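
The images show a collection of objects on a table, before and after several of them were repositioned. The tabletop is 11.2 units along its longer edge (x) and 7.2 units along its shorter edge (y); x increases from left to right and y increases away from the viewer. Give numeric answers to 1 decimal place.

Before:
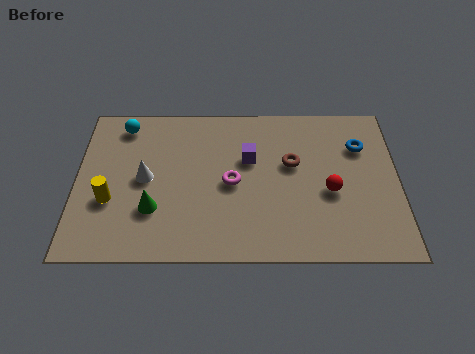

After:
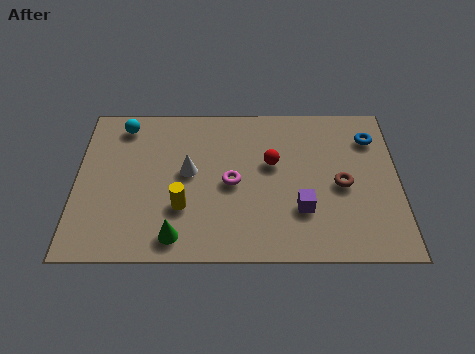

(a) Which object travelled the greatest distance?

the purple cube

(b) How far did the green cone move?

1.4

The green cone moved from about (2.7, 2.2) to (3.5, 1.0), a distance of √(0.8² + 1.2²) ≈ 1.4.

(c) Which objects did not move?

the magenta torus and the cyan sphere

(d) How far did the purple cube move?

2.9

The purple cube moved from about (6.0, 4.5) to (7.8, 2.2), a distance of √(1.8² + 2.3²) ≈ 2.9.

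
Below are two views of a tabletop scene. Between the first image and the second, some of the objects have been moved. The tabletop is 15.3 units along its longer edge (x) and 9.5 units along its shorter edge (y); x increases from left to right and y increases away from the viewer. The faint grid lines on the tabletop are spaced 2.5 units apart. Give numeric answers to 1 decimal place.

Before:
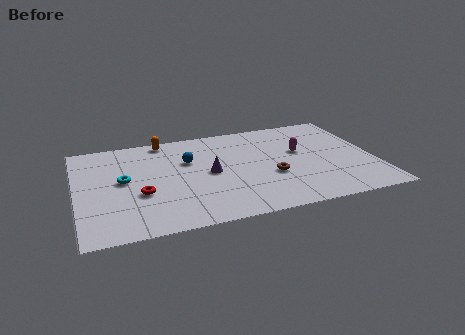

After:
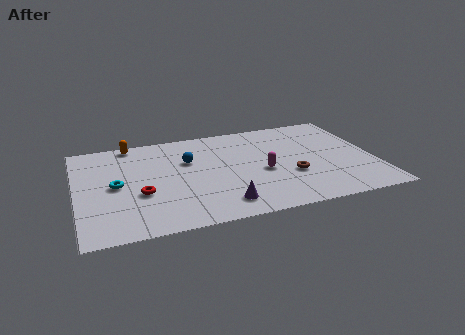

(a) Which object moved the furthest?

the purple cone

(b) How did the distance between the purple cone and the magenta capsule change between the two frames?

-1.5

They were about 4.9 units apart before and 3.4 after — 1.5 units closer together.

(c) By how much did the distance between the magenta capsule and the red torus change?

-2.3

Before: roughly 8.6 units apart; after: 6.3. That's 2.3 units closer together.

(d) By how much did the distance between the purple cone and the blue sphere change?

+3.0

Before: roughly 1.8 units apart; after: 4.8. That's 3.0 units further apart.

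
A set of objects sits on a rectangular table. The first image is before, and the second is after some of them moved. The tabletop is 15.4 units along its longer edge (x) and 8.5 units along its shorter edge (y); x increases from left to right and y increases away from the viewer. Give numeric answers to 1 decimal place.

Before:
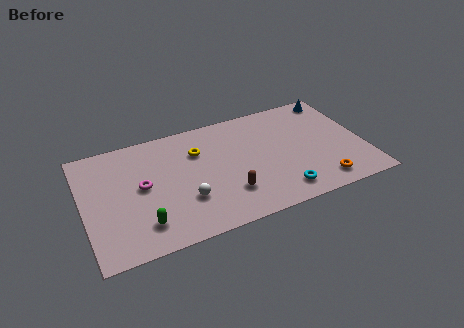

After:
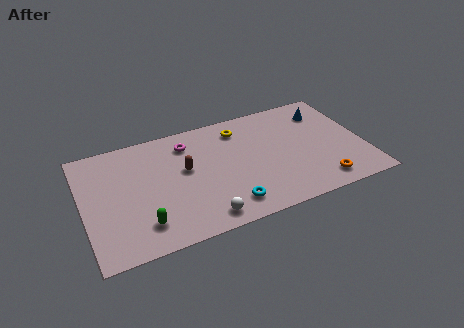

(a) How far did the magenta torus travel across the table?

3.5

From (3.2, 4.5) to (5.9, 6.8), the magenta torus covered √(2.7² + 2.3²) ≈ 3.5 units.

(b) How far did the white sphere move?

1.8

From (5.4, 2.7) to (6.2, 1.1), the white sphere covered √(0.8² + 1.6²) ≈ 1.8 units.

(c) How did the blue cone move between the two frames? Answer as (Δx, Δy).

(-0.7, -0.9)

From the two frames, the blue cone sits at roughly (14.3, 7.5) before and (13.6, 6.6) after.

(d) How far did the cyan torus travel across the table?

2.9

From (10.5, 1.4) to (7.6, 1.5), the cyan torus covered √(2.9² + 0.1²) ≈ 2.9 units.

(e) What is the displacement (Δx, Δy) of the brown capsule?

(-2.1, 2.6)

The brown capsule started near (7.7, 2.3) and ended near (5.6, 4.9).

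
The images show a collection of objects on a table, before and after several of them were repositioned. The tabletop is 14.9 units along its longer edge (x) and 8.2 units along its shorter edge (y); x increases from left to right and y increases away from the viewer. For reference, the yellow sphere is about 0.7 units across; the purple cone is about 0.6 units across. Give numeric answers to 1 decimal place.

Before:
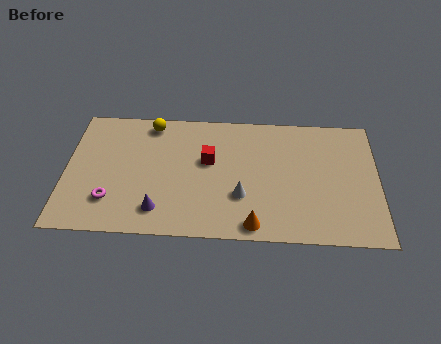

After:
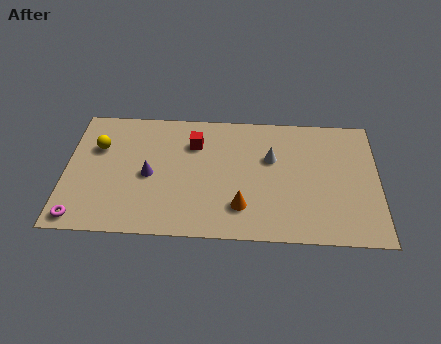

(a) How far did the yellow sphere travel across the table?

3.0

The yellow sphere was near (4.0, 7.2) before and (1.5, 5.5) after, so it travelled √(2.5² + 1.7²) ≈ 3.0 units.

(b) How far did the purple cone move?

2.3

From (4.5, 1.6) to (4.0, 3.8), the purple cone covered √(0.5² + 2.2²) ≈ 2.3 units.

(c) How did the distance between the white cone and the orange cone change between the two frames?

+1.6

The distance was about 1.9 in the first image and 3.5 in the second, so they moved 1.6 units further apart.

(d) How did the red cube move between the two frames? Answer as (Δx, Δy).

(-0.7, 1.1)

The red cube was at about (6.8, 4.9) and moved to about (6.1, 6.0).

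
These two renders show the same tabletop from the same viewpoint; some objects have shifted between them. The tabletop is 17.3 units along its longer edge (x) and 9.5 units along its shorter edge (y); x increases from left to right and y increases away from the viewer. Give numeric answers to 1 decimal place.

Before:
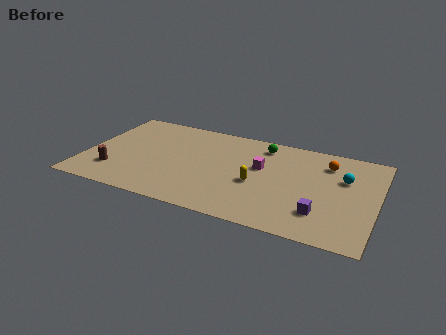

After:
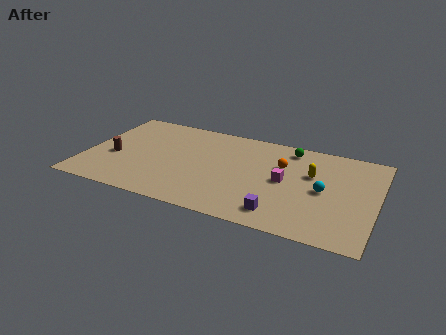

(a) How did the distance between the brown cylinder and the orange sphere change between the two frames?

-3.1

They were about 13.3 units apart before and 10.2 after — 3.1 units closer together.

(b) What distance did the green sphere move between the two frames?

1.6

The green sphere moved from about (10.3, 8.0) to (11.9, 8.2), a distance of √(1.6² + 0.2²) ≈ 1.6.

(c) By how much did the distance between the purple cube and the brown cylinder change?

-1.8

They were about 12.3 units apart before and 10.5 after — 1.8 units closer together.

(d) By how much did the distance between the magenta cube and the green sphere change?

+1.1

Before: roughly 2.3 units apart; after: 3.4. That's 1.1 units further apart.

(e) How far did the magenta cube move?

1.7

From (10.4, 5.7) to (11.9, 4.8), the magenta cube covered √(1.5² + 0.9²) ≈ 1.7 units.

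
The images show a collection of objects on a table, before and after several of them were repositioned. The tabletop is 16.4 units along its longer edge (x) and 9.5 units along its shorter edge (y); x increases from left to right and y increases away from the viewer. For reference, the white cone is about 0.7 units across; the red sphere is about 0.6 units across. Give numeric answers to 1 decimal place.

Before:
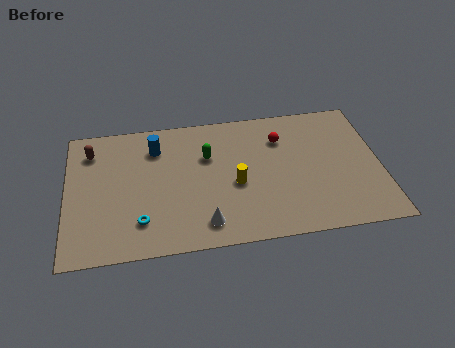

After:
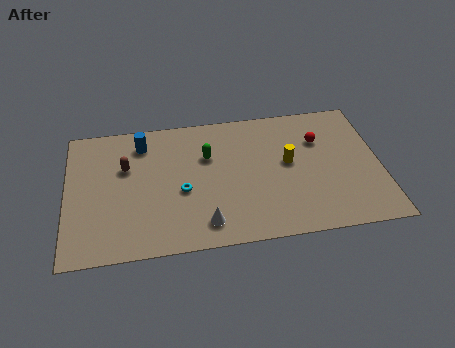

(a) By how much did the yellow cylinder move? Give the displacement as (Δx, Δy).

(2.8, 1.1)

The yellow cylinder started near (8.8, 4.1) and ended near (11.6, 5.2).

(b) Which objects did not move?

the green capsule and the white cone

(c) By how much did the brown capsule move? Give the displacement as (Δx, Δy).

(1.8, -1.4)

The brown capsule started near (1.3, 7.5) and ended near (3.1, 6.1).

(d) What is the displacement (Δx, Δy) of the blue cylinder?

(-0.7, 0.4)

The blue cylinder started near (4.7, 7.3) and ended near (4.0, 7.7).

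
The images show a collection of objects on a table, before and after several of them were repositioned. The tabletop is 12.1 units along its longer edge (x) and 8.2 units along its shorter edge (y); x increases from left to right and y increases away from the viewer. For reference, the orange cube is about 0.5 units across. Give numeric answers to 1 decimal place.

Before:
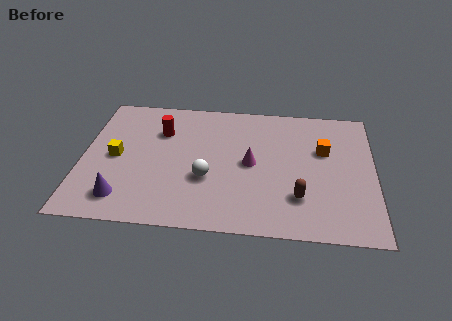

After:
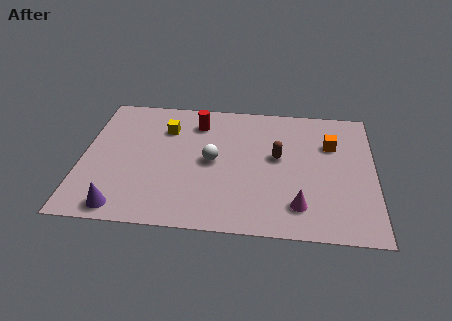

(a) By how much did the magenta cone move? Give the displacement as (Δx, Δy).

(2.0, -2.4)

The magenta cone was at about (7.0, 4.1) and moved to about (9.0, 1.7).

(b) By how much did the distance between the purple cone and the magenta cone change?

+1.4

They were about 5.8 units apart before and 7.2 after — 1.4 units further apart.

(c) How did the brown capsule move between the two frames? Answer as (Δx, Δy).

(-0.9, 2.4)

From the two frames, the brown capsule sits at roughly (9.0, 2.2) before and (8.1, 4.6) after.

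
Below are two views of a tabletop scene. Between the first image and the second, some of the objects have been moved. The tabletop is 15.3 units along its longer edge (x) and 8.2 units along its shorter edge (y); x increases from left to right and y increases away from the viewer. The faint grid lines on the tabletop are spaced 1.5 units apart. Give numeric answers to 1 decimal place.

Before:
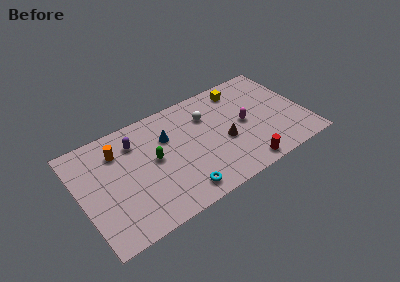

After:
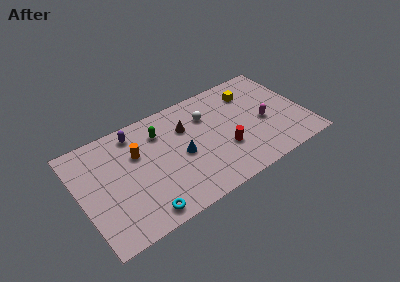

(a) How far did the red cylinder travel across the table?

2.1

From (10.6, 0.9) to (9.6, 2.8), the red cylinder covered √(1.0² + 1.9²) ≈ 2.1 units.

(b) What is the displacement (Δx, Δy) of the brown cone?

(-2.3, 2.3)

From the two frames, the brown cone sits at roughly (9.7, 3.4) before and (7.4, 5.7) after.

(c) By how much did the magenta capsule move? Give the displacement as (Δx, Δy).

(1.3, -0.5)

The magenta capsule was at about (11.2, 4.1) and moved to about (12.5, 3.6).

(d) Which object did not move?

the white sphere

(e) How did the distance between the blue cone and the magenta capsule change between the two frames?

+0.4

The distance was about 5.3 in the first image and 5.7 in the second, so they moved 0.4 units further apart.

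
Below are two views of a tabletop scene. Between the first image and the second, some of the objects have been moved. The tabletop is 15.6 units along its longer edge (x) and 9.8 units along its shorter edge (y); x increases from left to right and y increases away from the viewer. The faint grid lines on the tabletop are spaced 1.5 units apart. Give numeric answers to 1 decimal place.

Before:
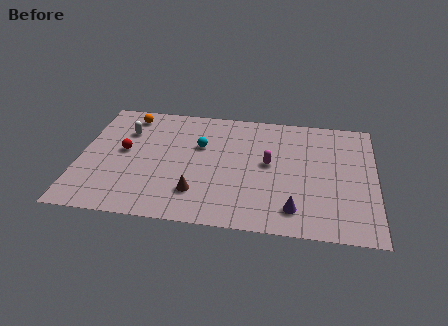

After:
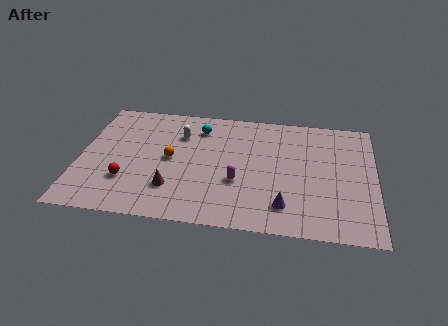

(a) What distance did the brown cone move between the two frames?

1.3

The brown cone moved from about (6.3, 2.4) to (5.0, 2.6), a distance of √(1.3² + 0.2²) ≈ 1.3.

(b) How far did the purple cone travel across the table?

0.5

From (11.4, 1.8) to (10.9, 2.0), the purple cone covered √(0.5² + 0.2²) ≈ 0.5 units.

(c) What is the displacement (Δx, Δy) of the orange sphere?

(2.4, -3.4)

The orange sphere was at about (2.4, 8.4) and moved to about (4.8, 5.0).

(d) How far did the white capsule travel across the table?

2.9

From (2.3, 7.0) to (5.2, 7.1), the white capsule covered √(2.9² + 0.1²) ≈ 2.9 units.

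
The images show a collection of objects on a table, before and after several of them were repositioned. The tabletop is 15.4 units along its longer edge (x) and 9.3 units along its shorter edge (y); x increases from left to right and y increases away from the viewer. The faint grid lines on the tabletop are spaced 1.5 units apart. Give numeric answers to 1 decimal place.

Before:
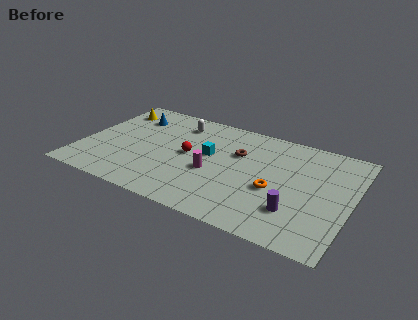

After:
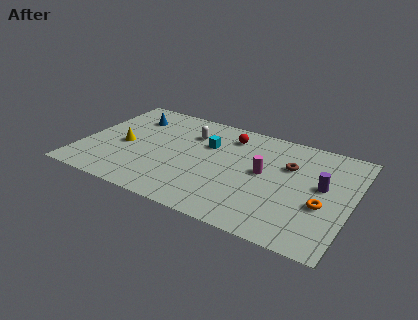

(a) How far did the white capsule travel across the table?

1.1

From (5.1, 7.5) to (5.9, 6.8), the white capsule covered √(0.8² + 0.7²) ≈ 1.1 units.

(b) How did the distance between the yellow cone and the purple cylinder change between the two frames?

-1.0

Before: roughly 12.3 units apart; after: 11.3. That's 1.0 units closer together.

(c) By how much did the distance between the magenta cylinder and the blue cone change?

+2.1

The distance was about 6.2 in the first image and 8.3 in the second, so they moved 2.1 units further apart.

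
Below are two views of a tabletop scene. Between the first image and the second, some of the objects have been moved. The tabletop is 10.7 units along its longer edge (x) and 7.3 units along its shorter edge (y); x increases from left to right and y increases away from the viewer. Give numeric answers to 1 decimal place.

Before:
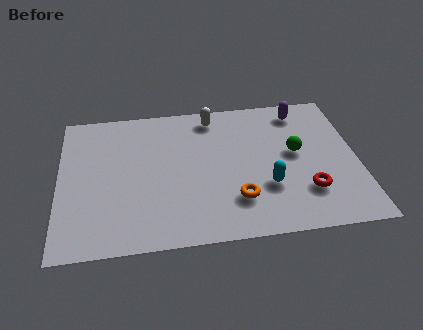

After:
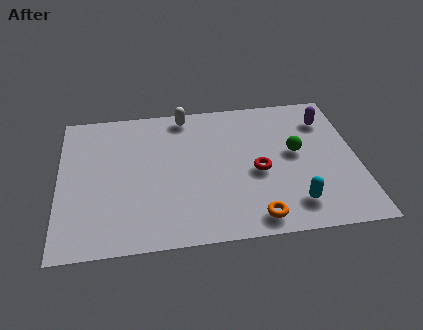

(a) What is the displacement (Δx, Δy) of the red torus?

(-1.7, 1.2)

The red torus started near (8.8, 2.0) and ended near (7.1, 3.2).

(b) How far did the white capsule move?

1.0

The white capsule was near (5.6, 6.3) before and (4.6, 6.5) after, so it travelled √(1.0² + 0.2²) ≈ 1.0 units.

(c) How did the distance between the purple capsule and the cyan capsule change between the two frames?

+0.4

The distance was about 4.0 in the first image and 4.4 in the second, so they moved 0.4 units further apart.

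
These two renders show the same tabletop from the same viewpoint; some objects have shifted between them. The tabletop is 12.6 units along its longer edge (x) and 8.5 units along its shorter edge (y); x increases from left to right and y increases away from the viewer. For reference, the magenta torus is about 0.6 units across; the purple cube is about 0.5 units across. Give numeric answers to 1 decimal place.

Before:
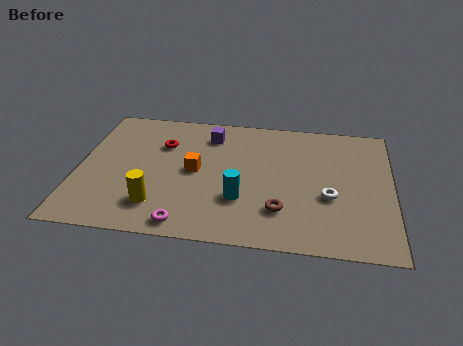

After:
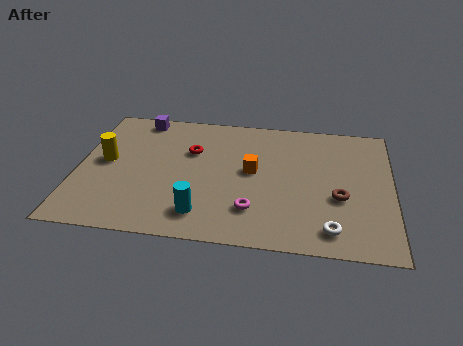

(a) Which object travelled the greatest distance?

the yellow cylinder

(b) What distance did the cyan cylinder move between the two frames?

1.9

The cyan cylinder moved from about (6.6, 2.7) to (5.1, 1.6), a distance of √(1.5² + 1.1²) ≈ 1.9.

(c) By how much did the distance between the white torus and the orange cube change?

-0.9

The distance was about 5.5 in the first image and 4.6 in the second, so they moved 0.9 units closer together.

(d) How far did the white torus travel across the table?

2.0

From (10.1, 3.3) to (10.2, 1.3), the white torus covered √(0.1² + 2.0²) ≈ 2.0 units.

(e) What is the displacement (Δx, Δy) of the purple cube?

(-2.9, 0.8)

The purple cube was at about (5.2, 6.8) and moved to about (2.3, 7.6).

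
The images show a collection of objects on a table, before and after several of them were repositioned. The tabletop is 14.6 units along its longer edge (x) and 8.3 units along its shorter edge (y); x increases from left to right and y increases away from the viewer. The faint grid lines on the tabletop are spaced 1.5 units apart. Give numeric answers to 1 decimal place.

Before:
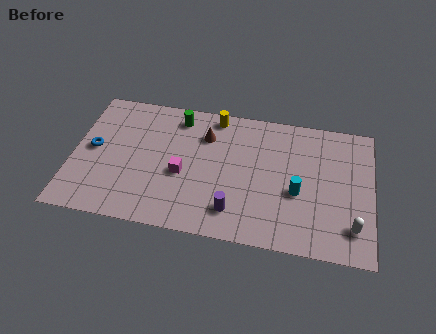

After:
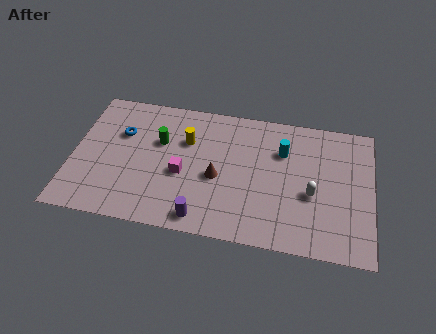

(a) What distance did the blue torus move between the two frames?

1.8

The blue torus was near (1.0, 4.3) before and (2.3, 5.5) after, so it travelled √(1.3² + 1.2²) ≈ 1.8 units.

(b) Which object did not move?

the magenta cube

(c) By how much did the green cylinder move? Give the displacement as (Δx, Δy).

(-0.8, -1.7)

The green cylinder started near (5.0, 7.0) and ended near (4.2, 5.3).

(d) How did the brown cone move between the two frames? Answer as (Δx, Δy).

(0.7, -2.5)

The brown cone started near (6.4, 6.1) and ended near (7.1, 3.6).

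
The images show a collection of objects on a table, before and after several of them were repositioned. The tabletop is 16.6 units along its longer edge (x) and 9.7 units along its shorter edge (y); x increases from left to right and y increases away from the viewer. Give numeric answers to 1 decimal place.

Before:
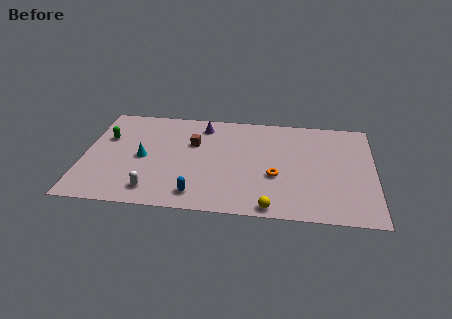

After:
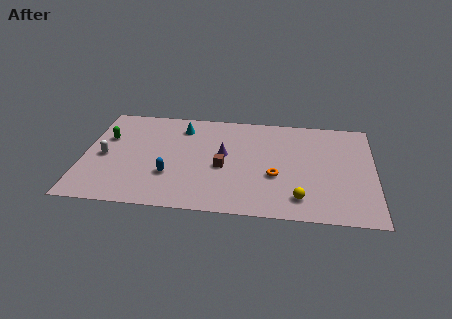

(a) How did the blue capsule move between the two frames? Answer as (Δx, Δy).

(-1.6, 1.6)

The blue capsule started near (6.6, 1.5) and ended near (5.0, 3.1).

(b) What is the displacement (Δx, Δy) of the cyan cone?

(2.1, 3.2)

The cyan cone started near (3.4, 4.6) and ended near (5.5, 7.8).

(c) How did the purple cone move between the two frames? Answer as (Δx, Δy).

(1.3, -2.7)

The purple cone started near (6.7, 8.1) and ended near (8.0, 5.4).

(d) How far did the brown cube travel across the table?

2.8

The brown cube moved from about (6.2, 6.3) to (8.0, 4.2), a distance of √(1.8² + 2.1²) ≈ 2.8.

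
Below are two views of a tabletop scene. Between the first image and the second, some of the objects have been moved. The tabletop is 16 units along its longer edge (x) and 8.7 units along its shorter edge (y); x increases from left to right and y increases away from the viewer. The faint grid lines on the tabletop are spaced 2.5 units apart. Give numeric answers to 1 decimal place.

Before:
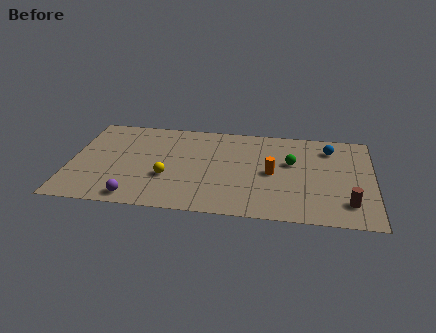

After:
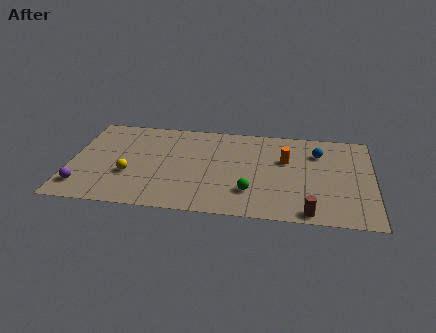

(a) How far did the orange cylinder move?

1.5

The orange cylinder was near (10.7, 4.2) before and (11.4, 5.5) after, so it travelled √(0.7² + 1.3²) ≈ 1.5 units.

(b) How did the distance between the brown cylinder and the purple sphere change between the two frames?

+0.8

They were about 11.1 units apart before and 11.9 after — 0.8 units further apart.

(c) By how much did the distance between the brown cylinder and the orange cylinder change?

+0.3

The distance was about 4.6 in the first image and 4.9 in the second, so they moved 0.3 units further apart.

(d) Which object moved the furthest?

the green sphere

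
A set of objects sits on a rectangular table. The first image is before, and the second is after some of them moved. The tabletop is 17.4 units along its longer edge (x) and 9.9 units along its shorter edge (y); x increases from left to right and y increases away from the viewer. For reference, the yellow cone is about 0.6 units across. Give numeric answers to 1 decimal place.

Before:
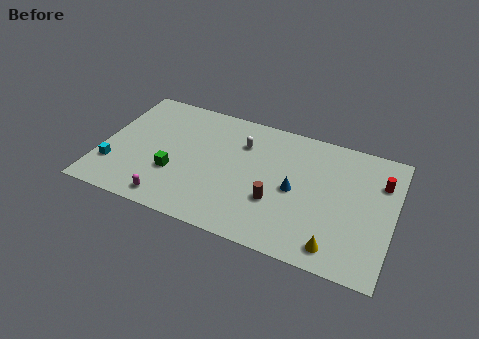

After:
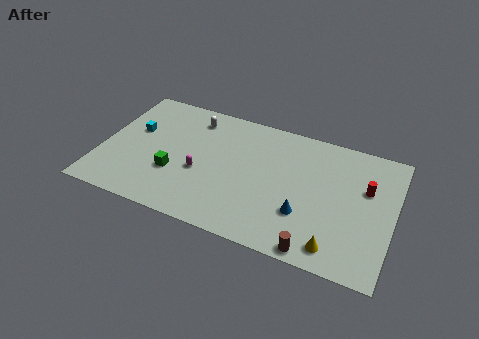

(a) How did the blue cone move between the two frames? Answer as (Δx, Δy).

(0.7, -1.6)

From the two frames, the blue cone sits at roughly (11.6, 4.7) before and (12.3, 3.1) after.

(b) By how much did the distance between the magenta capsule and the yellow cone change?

-1.1

They were about 9.8 units apart before and 8.7 after — 1.1 units closer together.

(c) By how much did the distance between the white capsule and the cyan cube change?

-4.6

The distance was about 8.6 in the first image and 4.0 in the second, so they moved 4.6 units closer together.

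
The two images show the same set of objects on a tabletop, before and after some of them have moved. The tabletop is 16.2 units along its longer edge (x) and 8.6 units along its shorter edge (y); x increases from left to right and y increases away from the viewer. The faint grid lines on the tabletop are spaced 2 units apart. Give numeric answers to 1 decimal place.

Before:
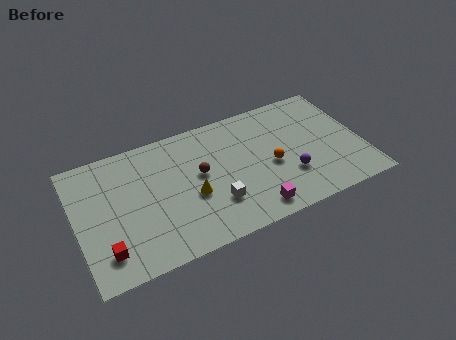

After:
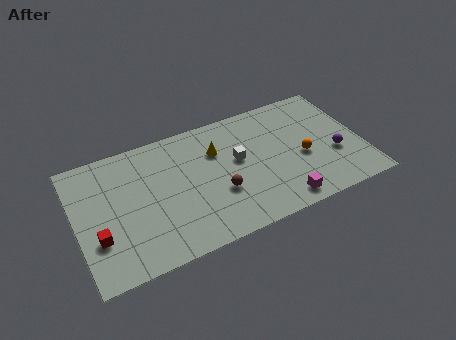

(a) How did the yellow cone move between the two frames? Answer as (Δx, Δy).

(1.7, 2.5)

The yellow cone started near (6.4, 3.5) and ended near (8.1, 6.0).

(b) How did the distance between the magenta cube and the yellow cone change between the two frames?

+1.9

They were about 3.9 units apart before and 5.8 after — 1.9 units further apart.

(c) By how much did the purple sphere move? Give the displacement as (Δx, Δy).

(2.7, 0.5)

The purple sphere started near (11.9, 2.7) and ended near (14.6, 3.2).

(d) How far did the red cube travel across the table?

1.0

From (1.4, 1.8) to (1.1, 2.8), the red cube covered √(0.3² + 1.0²) ≈ 1.0 units.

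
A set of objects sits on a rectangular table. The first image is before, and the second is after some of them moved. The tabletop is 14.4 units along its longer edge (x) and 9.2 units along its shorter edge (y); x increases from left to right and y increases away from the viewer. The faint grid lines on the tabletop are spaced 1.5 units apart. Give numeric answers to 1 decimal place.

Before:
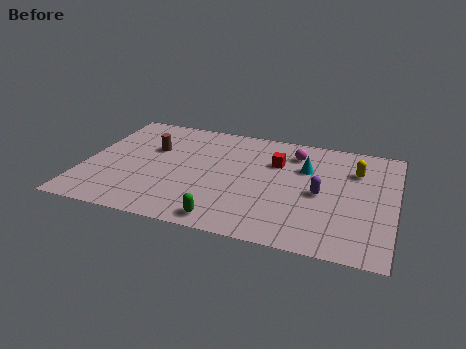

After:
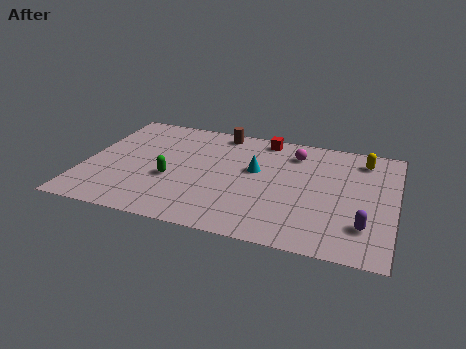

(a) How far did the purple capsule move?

2.9

From (11.0, 4.3) to (13.1, 2.3), the purple capsule covered √(2.1² + 2.0²) ≈ 2.9 units.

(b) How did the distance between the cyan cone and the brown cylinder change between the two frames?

-3.8

The distance was about 7.2 in the first image and 3.4 in the second, so they moved 3.8 units closer together.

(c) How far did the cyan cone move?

2.4

The cyan cone was near (10.2, 6.2) before and (7.9, 5.4) after, so it travelled √(2.3² + 0.8²) ≈ 2.4 units.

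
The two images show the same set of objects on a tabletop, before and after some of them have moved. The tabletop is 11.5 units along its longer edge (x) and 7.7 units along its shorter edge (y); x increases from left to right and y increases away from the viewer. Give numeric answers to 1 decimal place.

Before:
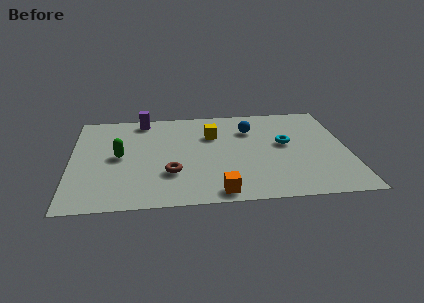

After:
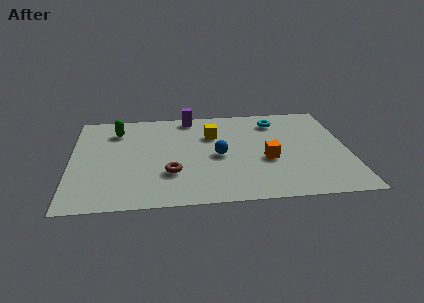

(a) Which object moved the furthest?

the orange cube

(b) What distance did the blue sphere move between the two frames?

2.4

From (7.5, 5.6) to (6.1, 3.6), the blue sphere covered √(1.4² + 2.0²) ≈ 2.4 units.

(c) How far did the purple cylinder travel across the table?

2.0

The purple cylinder was near (3.0, 6.8) before and (5.0, 6.9) after, so it travelled √(2.0² + 0.1²) ≈ 2.0 units.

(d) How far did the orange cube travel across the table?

3.1

The orange cube was near (6.0, 0.8) before and (8.1, 3.1) after, so it travelled √(2.1² + 2.3²) ≈ 3.1 units.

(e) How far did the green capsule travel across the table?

2.1

The green capsule was near (2.0, 3.9) before and (1.9, 6.0) after, so it travelled √(0.1² + 2.1²) ≈ 2.1 units.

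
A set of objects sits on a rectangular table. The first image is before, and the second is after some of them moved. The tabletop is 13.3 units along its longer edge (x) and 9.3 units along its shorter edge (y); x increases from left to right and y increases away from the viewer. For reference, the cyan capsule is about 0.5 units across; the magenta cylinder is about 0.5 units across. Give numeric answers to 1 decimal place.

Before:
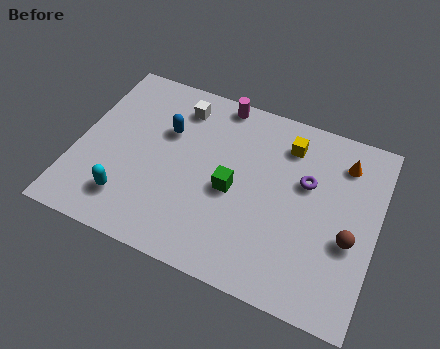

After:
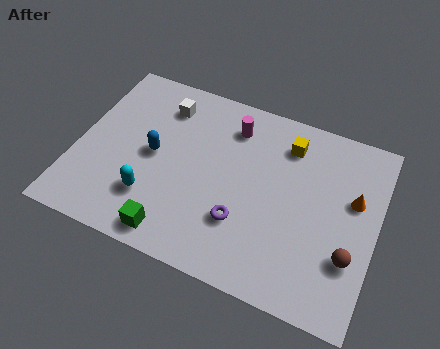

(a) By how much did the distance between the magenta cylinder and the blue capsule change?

+1.0

The distance was about 3.2 in the first image and 4.2 in the second, so they moved 1.0 units further apart.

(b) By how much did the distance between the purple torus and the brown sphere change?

+1.7

The distance was about 3.0 in the first image and 4.7 in the second, so they moved 1.7 units further apart.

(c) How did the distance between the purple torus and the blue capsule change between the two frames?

-1.7

The distance was about 6.3 in the first image and 4.6 in the second, so they moved 1.7 units closer together.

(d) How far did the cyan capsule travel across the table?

1.1

The cyan capsule moved from about (2.6, 2.0) to (3.6, 2.5), a distance of √(1.0² + 0.5²) ≈ 1.1.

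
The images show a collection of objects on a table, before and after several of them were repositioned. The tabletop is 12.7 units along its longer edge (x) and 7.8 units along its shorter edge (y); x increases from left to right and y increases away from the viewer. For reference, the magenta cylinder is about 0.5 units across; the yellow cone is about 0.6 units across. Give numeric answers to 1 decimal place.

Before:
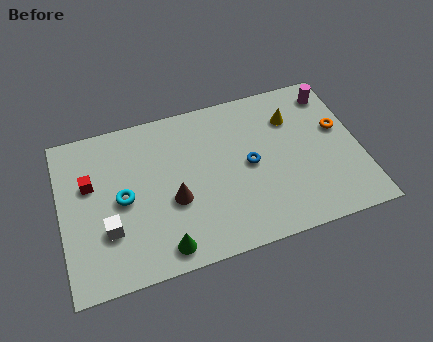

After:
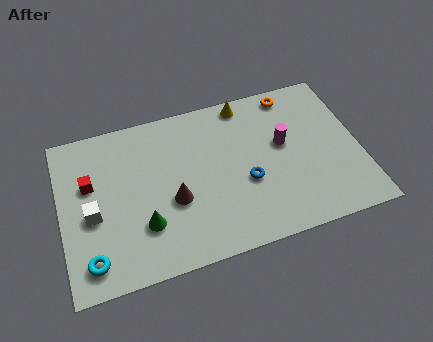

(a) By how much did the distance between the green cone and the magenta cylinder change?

-3.0

They were about 9.5 units apart before and 6.5 after — 3.0 units closer together.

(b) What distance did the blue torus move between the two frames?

0.8

The blue torus moved from about (8.0, 3.9) to (7.8, 3.1), a distance of √(0.2² + 0.8²) ≈ 0.8.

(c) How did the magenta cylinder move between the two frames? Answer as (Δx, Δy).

(-2.3, -2.0)

From the two frames, the magenta cylinder sits at roughly (11.8, 6.5) before and (9.5, 4.5) after.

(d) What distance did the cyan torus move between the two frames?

2.9

From (2.6, 3.8) to (1.1, 1.3), the cyan torus covered √(1.5² + 2.5²) ≈ 2.9 units.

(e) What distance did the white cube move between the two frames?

1.1

The white cube moved from about (1.9, 2.5) to (1.3, 3.4), a distance of √(0.6² + 0.9²) ≈ 1.1.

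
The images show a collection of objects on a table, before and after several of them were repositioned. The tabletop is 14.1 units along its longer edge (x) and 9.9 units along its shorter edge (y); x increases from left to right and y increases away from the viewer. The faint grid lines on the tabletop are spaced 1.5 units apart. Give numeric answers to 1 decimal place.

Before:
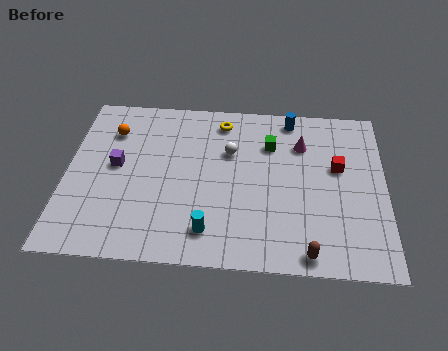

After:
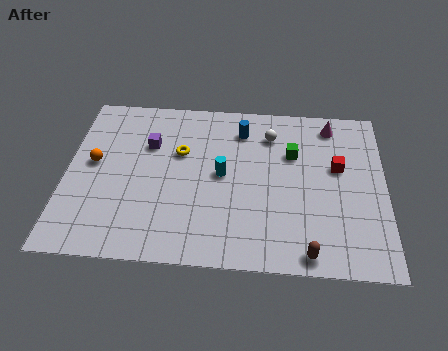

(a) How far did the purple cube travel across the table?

2.0

The purple cube was near (2.2, 5.3) before and (3.6, 6.7) after, so it travelled √(1.4² + 1.4²) ≈ 2.0 units.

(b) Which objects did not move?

the red cube and the brown capsule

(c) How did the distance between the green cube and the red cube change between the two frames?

-1.1

They were about 3.2 units apart before and 2.1 after — 1.1 units closer together.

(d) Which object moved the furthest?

the cyan cylinder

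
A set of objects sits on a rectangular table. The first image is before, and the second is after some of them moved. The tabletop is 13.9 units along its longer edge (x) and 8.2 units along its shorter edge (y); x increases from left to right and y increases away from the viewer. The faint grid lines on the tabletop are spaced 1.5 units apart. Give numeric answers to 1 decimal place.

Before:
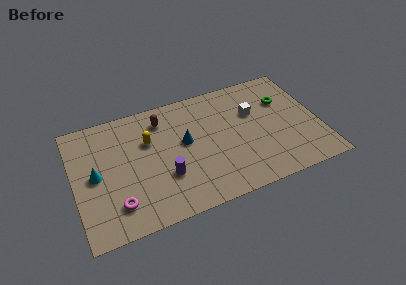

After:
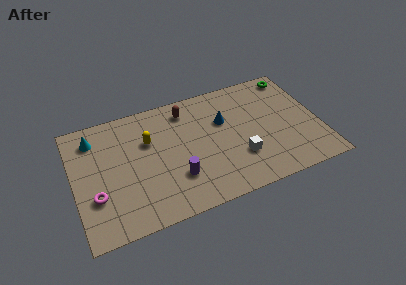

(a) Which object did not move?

the yellow capsule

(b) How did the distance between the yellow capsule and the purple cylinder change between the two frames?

+0.5

They were about 2.8 units apart before and 3.3 after — 0.5 units further apart.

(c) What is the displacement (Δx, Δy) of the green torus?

(0.8, 1.6)

The green torus started near (12.1, 5.6) and ended near (12.9, 7.2).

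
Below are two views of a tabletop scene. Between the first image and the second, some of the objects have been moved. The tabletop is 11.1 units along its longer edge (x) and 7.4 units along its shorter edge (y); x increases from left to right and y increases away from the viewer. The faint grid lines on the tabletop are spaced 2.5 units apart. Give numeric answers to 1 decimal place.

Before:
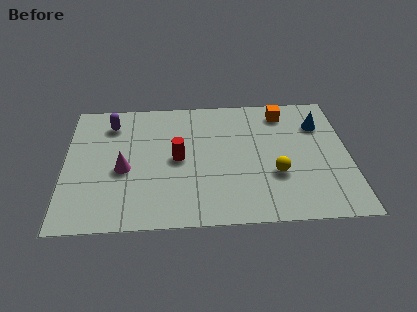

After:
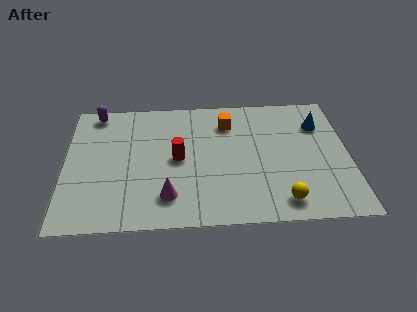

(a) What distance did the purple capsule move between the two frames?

0.9

From (1.8, 5.9) to (1.2, 6.6), the purple capsule covered √(0.6² + 0.7²) ≈ 0.9 units.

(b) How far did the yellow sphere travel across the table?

1.5

From (8.2, 2.6) to (8.4, 1.1), the yellow sphere covered √(0.2² + 1.5²) ≈ 1.5 units.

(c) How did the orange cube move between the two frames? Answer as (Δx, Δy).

(-2.2, -0.5)

The orange cube was at about (8.6, 6.2) and moved to about (6.4, 5.7).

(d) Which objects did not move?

the blue cone and the red cylinder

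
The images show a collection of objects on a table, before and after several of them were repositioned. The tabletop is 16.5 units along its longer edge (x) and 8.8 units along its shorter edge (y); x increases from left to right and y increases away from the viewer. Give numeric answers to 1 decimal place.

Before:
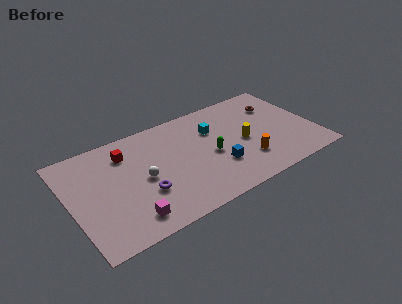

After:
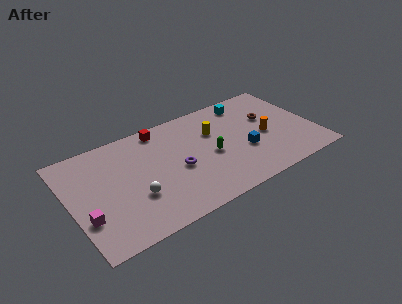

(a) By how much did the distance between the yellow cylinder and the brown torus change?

+0.3

The distance was about 3.5 in the first image and 3.8 in the second, so they moved 0.3 units further apart.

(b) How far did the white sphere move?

1.4

The white sphere was near (4.8, 4.2) before and (4.1, 3.0) after, so it travelled √(0.7² + 1.2²) ≈ 1.4 units.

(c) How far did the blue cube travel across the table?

2.0

The blue cube moved from about (9.7, 2.8) to (11.6, 3.3), a distance of √(1.9² + 0.5²) ≈ 2.0.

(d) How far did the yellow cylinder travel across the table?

2.5

The yellow cylinder was near (11.7, 4.1) before and (9.9, 5.9) after, so it travelled √(1.8² + 1.8²) ≈ 2.5 units.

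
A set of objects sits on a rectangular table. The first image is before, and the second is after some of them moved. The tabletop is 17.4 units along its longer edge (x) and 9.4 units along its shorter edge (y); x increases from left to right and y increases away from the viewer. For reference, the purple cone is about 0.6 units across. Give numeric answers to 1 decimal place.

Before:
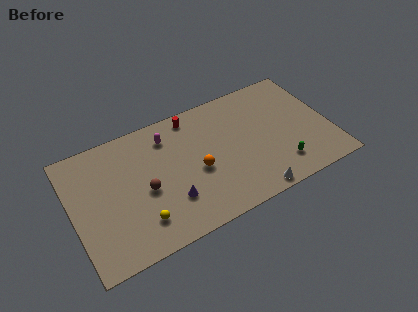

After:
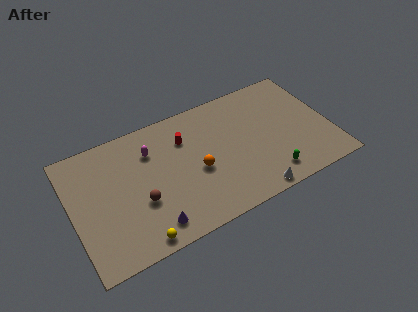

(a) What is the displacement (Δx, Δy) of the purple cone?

(-1.4, -1.2)

The purple cone was at about (6.3, 2.7) and moved to about (4.9, 1.5).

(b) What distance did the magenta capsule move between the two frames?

1.3

From (6.7, 7.5) to (5.5, 6.9), the magenta capsule covered √(1.2² + 0.6²) ≈ 1.3 units.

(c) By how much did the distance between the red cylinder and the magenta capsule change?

+0.3

Before: roughly 2.0 units apart; after: 2.3. That's 0.3 units further apart.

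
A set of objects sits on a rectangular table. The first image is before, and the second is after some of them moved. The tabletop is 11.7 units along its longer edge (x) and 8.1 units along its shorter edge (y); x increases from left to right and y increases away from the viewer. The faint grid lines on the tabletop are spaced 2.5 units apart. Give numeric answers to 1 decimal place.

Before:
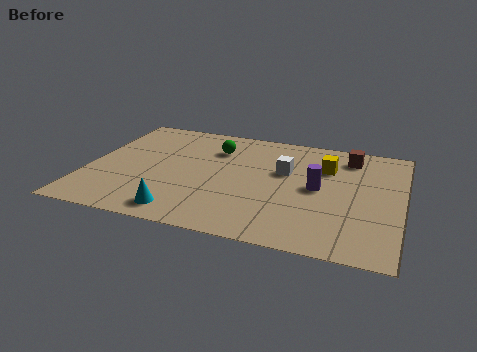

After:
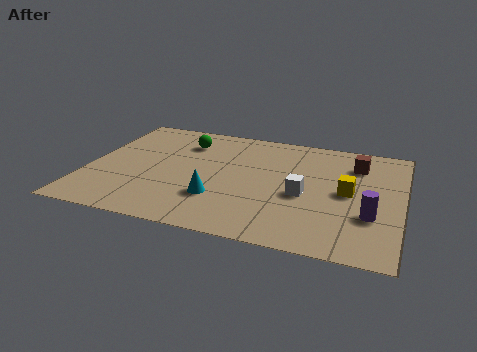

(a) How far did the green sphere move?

1.2

From (4.6, 6.0) to (3.4, 6.2), the green sphere covered √(1.2² + 0.2²) ≈ 1.2 units.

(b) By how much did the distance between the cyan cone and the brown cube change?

-1.9

The distance was about 8.1 in the first image and 6.2 in the second, so they moved 1.9 units closer together.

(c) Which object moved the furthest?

the purple cylinder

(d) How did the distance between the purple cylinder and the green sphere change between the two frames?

+3.6

Before: roughly 4.4 units apart; after: 8.0. That's 3.6 units further apart.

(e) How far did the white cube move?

1.7

The white cube moved from about (7.3, 5.0) to (8.1, 3.5), a distance of √(0.8² + 1.5²) ≈ 1.7.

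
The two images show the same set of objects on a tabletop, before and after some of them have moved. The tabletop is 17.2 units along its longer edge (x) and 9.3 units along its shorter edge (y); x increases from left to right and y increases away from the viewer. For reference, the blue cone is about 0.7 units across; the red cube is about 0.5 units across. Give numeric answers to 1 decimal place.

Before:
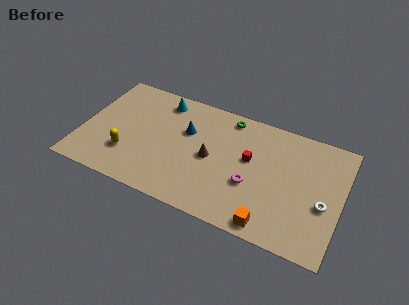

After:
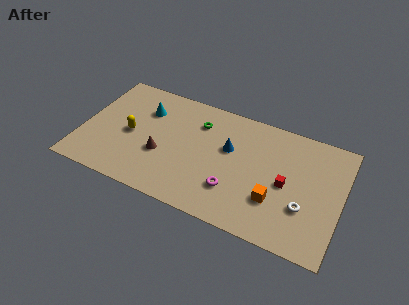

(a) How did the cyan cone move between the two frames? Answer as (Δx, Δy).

(-1.0, -1.2)

The cyan cone was at about (4.9, 7.9) and moved to about (3.9, 6.7).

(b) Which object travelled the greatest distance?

the brown cone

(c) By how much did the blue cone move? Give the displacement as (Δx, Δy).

(2.9, -0.3)

The blue cone was at about (6.8, 6.0) and moved to about (9.7, 5.7).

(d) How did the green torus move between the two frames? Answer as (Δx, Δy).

(-1.9, -1.2)

The green torus started near (9.4, 8.2) and ended near (7.5, 7.0).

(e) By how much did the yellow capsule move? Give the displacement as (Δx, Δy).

(0.0, 1.7)

The yellow capsule was at about (3.2, 2.7) and moved to about (3.2, 4.4).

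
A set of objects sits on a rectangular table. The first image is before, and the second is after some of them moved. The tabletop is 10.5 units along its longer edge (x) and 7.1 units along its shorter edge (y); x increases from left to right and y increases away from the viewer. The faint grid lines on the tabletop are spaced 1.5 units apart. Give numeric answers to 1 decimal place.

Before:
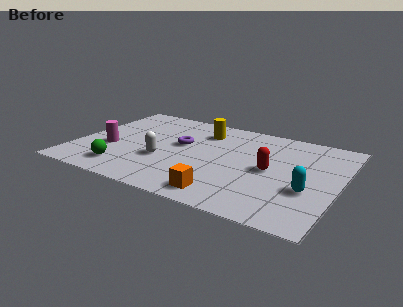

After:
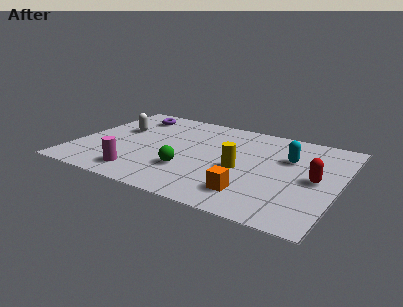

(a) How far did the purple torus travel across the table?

2.9

The purple torus was near (4.1, 4.1) before and (1.8, 5.8) after, so it travelled √(2.3² + 1.7²) ≈ 2.9 units.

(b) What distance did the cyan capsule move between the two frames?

2.3

The cyan capsule moved from about (9.4, 2.6) to (8.4, 4.7), a distance of √(1.0² + 2.1²) ≈ 2.3.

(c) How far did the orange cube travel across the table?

1.1

The orange cube moved from about (6.3, 1.0) to (7.3, 1.5), a distance of √(1.0² + 0.5²) ≈ 1.1.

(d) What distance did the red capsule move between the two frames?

1.8

The red capsule moved from about (7.8, 3.5) to (9.6, 3.5), a distance of √(1.8² + 0.0²) ≈ 1.8.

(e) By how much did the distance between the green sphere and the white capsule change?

+2.0

They were about 1.9 units apart before and 3.9 after — 2.0 units further apart.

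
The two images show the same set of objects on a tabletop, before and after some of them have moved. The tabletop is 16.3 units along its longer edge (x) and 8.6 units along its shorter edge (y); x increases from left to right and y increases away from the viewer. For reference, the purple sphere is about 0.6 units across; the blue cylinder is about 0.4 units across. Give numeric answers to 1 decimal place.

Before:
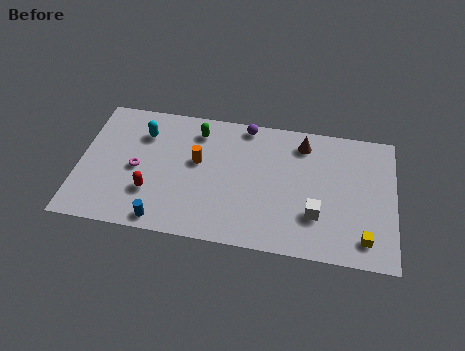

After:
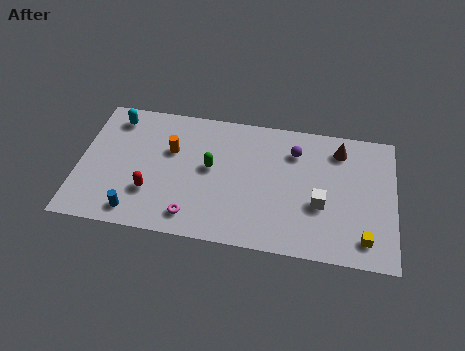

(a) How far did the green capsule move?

2.4

The green capsule moved from about (6.0, 7.0) to (6.8, 4.7), a distance of √(0.8² + 2.3²) ≈ 2.4.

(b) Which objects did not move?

the yellow cube and the red capsule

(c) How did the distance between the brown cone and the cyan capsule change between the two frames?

+3.4

The distance was about 8.3 in the first image and 11.7 in the second, so they moved 3.4 units further apart.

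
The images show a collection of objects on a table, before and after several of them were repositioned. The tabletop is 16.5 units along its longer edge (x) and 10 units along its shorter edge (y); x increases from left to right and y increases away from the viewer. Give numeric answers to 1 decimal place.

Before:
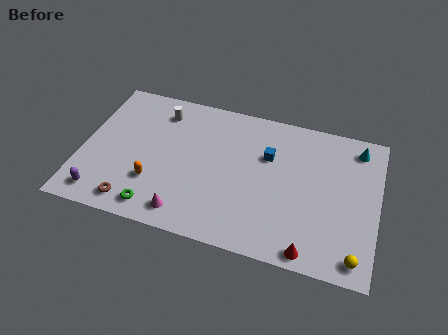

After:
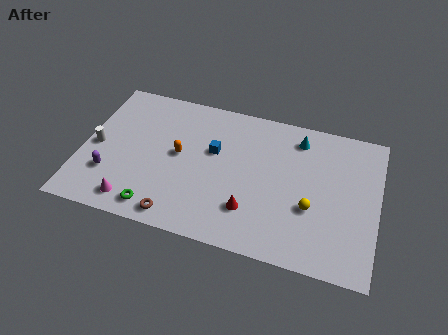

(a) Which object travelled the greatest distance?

the white cylinder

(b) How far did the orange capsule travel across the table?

2.6

The orange capsule was near (4.2, 3.0) before and (5.4, 5.3) after, so it travelled √(1.2² + 2.3²) ≈ 2.6 units.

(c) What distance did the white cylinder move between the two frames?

4.7

The white cylinder was near (4.1, 8.1) before and (0.8, 4.7) after, so it travelled √(3.3² + 3.4²) ≈ 4.7 units.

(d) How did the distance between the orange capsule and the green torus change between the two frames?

+2.4

The distance was about 1.7 in the first image and 4.1 in the second, so they moved 2.4 units further apart.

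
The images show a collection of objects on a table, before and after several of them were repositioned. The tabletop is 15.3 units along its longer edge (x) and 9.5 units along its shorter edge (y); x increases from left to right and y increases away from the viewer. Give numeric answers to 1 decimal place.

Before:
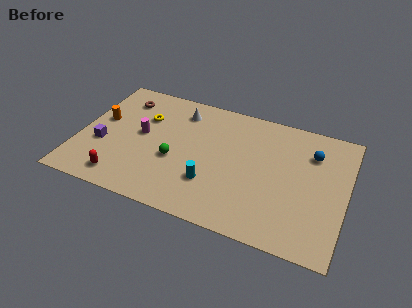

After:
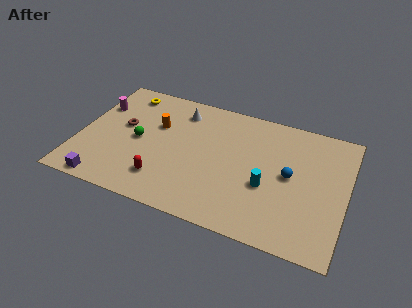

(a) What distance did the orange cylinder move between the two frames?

3.3

The orange cylinder was near (1.1, 5.5) before and (4.3, 6.1) after, so it travelled √(3.2² + 0.6²) ≈ 3.3 units.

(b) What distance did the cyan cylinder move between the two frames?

3.2

The cyan cylinder moved from about (7.8, 2.8) to (10.9, 3.7), a distance of √(3.1² + 0.9²) ≈ 3.2.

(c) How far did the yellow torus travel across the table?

2.1

The yellow torus moved from about (3.5, 6.5) to (2.2, 8.1), a distance of √(1.3² + 1.6²) ≈ 2.1.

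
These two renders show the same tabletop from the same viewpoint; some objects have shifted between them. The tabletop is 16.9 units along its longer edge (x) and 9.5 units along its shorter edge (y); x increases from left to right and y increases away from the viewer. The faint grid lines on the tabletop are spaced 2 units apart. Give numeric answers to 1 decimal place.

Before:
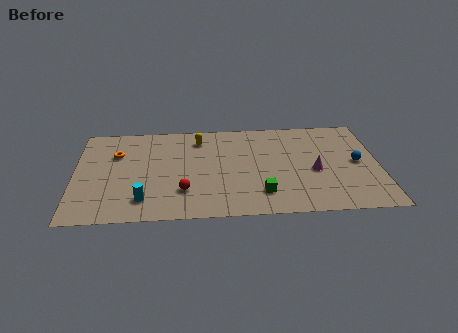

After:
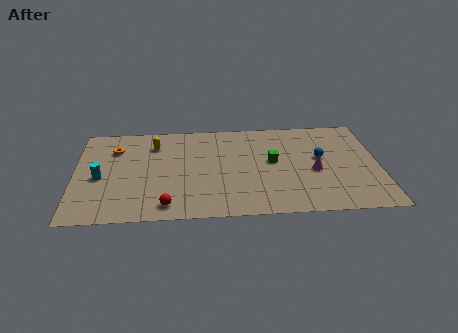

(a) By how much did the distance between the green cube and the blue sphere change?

-3.3

The distance was about 6.0 in the first image and 2.7 in the second, so they moved 3.3 units closer together.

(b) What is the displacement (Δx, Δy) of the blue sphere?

(-2.0, 0.6)

The blue sphere was at about (15.7, 4.8) and moved to about (13.7, 5.4).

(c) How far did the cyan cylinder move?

3.3

The cyan cylinder was near (3.8, 1.9) before and (1.4, 4.2) after, so it travelled √(2.4² + 2.3²) ≈ 3.3 units.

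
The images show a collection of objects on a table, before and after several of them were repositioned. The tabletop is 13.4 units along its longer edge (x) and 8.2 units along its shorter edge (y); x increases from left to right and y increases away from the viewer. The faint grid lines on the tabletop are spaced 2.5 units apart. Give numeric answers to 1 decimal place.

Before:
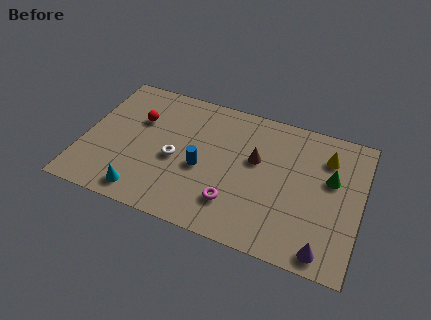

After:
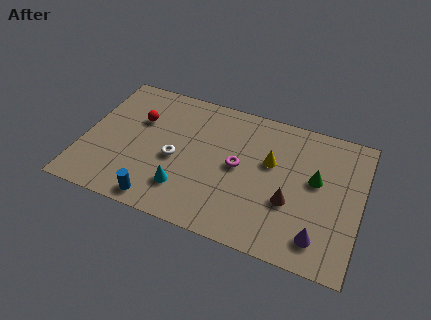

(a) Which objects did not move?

the white torus and the red sphere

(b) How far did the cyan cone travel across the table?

2.1

The cyan cone was near (3.2, 1.1) before and (5.1, 2.0) after, so it travelled √(1.9² + 0.9²) ≈ 2.1 units.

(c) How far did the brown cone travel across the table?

2.6

The brown cone was near (8.3, 4.9) before and (10.1, 3.0) after, so it travelled √(1.8² + 1.9²) ≈ 2.6 units.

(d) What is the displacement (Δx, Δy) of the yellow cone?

(-2.6, -1.2)

The yellow cone was at about (11.6, 6.2) and moved to about (9.0, 5.0).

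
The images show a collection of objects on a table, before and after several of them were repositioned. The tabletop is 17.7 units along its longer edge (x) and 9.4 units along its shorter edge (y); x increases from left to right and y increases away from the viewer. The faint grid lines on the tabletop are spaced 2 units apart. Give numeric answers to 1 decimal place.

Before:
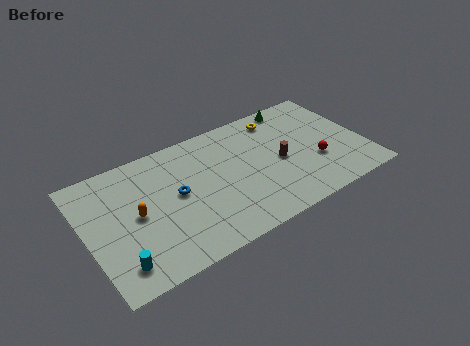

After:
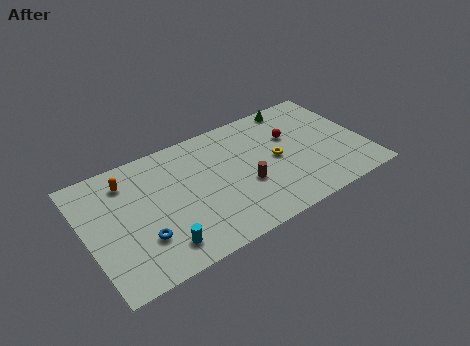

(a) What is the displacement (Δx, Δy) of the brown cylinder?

(-2.4, -0.8)

From the two frames, the brown cylinder sits at roughly (12.3, 4.4) before and (9.9, 3.6) after.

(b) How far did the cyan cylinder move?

2.6

The cyan cylinder moved from about (1.6, 1.7) to (4.2, 1.7), a distance of √(2.6² + 0.0²) ≈ 2.6.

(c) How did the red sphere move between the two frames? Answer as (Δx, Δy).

(-1.2, 2.8)

The red sphere started near (14.5, 3.3) and ended near (13.3, 6.1).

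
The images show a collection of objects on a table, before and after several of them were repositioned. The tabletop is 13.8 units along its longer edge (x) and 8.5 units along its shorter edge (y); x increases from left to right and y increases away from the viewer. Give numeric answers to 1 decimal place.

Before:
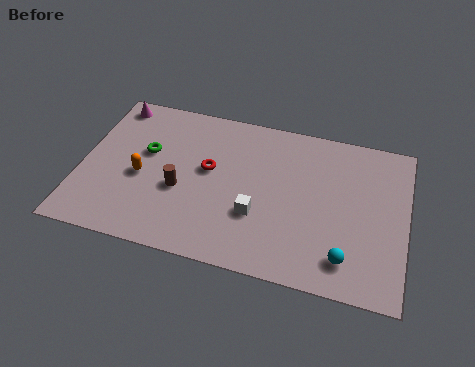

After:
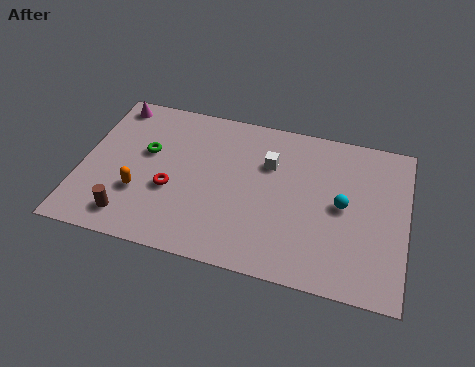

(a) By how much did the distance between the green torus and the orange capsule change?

+0.9

The distance was about 1.4 in the first image and 2.3 in the second, so they moved 0.9 units further apart.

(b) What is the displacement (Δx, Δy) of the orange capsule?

(0.0, -0.9)

The orange capsule started near (2.6, 3.7) and ended near (2.6, 2.8).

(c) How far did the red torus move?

2.1

From (5.4, 4.8) to (3.9, 3.3), the red torus covered √(1.5² + 1.5²) ≈ 2.1 units.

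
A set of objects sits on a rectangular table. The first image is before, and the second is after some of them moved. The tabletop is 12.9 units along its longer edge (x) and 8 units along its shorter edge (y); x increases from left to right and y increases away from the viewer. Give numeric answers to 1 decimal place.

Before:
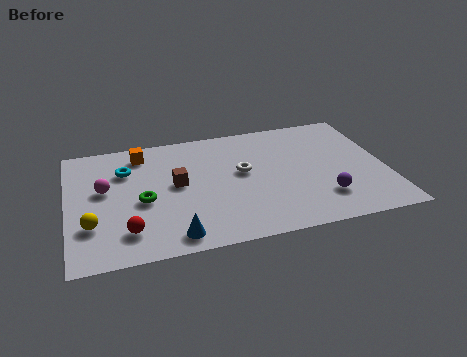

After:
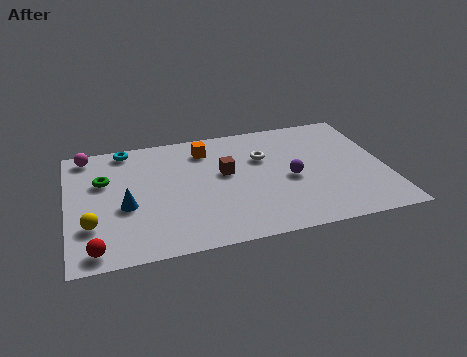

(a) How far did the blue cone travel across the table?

2.9

From (4.1, 1.0) to (2.3, 3.3), the blue cone covered √(1.8² + 2.3²) ≈ 2.9 units.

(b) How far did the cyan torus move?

1.5

The cyan torus moved from about (2.4, 5.7) to (2.5, 7.2), a distance of √(0.1² + 1.5²) ≈ 1.5.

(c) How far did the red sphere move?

1.5

The red sphere was near (2.3, 1.7) before and (1.0, 0.9) after, so it travelled √(1.3² + 0.8²) ≈ 1.5 units.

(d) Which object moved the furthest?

the blue cone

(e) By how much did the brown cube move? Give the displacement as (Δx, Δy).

(2.0, 0.3)

From the two frames, the brown cube sits at roughly (4.4, 4.3) before and (6.4, 4.6) after.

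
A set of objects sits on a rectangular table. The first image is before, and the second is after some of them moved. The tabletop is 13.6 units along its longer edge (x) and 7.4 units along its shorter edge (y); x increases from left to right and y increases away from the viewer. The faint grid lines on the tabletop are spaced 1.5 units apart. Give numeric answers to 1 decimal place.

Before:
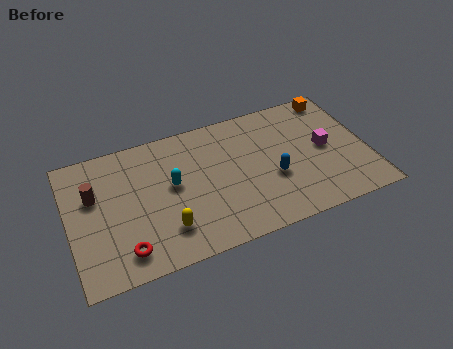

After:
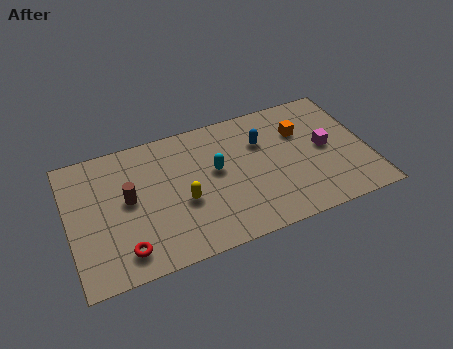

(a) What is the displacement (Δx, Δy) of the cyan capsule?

(2.0, 0.1)

The cyan capsule was at about (4.7, 4.1) and moved to about (6.7, 4.2).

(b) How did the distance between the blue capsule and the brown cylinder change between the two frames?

-1.9

The distance was about 8.2 in the first image and 6.3 in the second, so they moved 1.9 units closer together.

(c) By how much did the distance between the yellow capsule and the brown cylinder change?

-1.6

The distance was about 4.2 in the first image and 2.6 in the second, so they moved 1.6 units closer together.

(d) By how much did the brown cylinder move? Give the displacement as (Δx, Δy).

(1.5, -0.7)

The brown cylinder was at about (1.2, 4.7) and moved to about (2.7, 4.0).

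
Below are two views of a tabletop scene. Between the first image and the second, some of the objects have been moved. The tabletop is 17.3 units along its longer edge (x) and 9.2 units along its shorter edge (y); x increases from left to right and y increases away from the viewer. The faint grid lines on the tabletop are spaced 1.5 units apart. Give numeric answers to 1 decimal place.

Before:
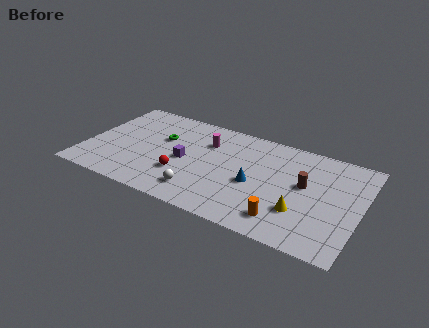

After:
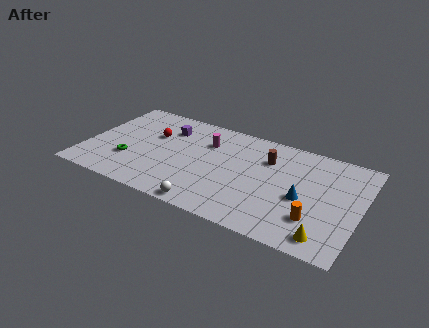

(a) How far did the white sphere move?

1.2

The white sphere moved from about (7.6, 1.8) to (8.3, 0.8), a distance of √(0.7² + 1.0²) ≈ 1.2.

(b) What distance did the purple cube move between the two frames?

3.0

The purple cube was near (6.3, 4.3) before and (4.8, 6.9) after, so it travelled √(1.5² + 2.6²) ≈ 3.0 units.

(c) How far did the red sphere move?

3.8

The red sphere moved from about (6.3, 2.9) to (4.0, 5.9), a distance of √(2.3² + 3.0²) ≈ 3.8.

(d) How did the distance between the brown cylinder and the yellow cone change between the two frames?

+4.4

They were about 2.4 units apart before and 6.8 after — 4.4 units further apart.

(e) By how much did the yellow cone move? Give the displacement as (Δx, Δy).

(1.7, -1.5)

The yellow cone was at about (13.8, 2.8) and moved to about (15.5, 1.3).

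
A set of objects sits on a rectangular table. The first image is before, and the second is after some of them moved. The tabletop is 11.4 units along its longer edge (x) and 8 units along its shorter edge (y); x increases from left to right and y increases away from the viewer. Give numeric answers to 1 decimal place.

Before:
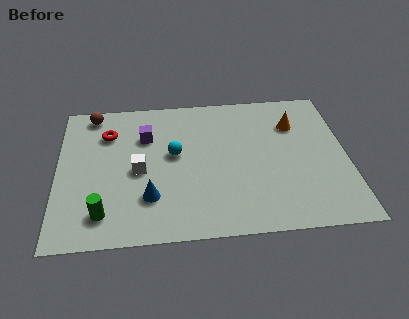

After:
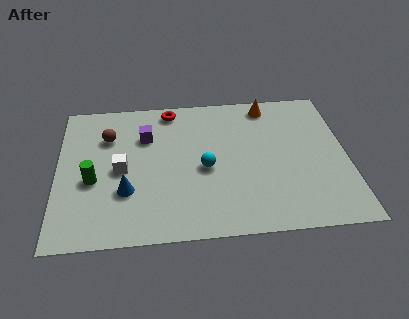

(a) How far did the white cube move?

0.7

The white cube was near (3.2, 3.7) before and (2.5, 3.8) after, so it travelled √(0.7² + 0.1²) ≈ 0.7 units.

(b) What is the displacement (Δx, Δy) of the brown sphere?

(0.6, -1.4)

The brown sphere was at about (1.4, 7.1) and moved to about (2.0, 5.7).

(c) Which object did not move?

the purple cube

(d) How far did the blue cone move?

1.0

The blue cone moved from about (3.6, 2.2) to (2.7, 2.6), a distance of √(0.9² + 0.4²) ≈ 1.0.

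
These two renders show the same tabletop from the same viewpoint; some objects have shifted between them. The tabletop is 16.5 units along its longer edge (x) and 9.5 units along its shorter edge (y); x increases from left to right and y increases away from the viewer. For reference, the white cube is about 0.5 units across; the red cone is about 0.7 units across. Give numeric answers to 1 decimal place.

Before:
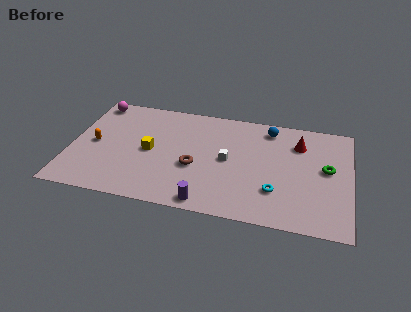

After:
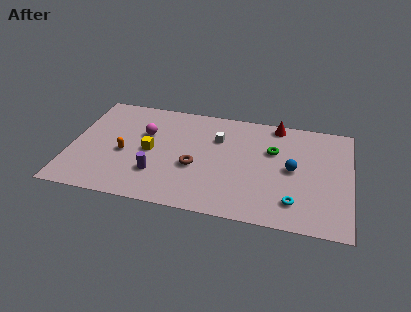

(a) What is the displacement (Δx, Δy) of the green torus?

(-3.2, 1.0)

The green torus started near (15.1, 5.2) and ended near (11.9, 6.2).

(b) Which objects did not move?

the yellow cube and the brown torus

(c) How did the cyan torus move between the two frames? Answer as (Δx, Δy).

(1.1, -0.7)

The cyan torus was at about (12.2, 2.7) and moved to about (13.3, 2.0).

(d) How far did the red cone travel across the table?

2.1

From (13.4, 7.1) to (12.0, 8.6), the red cone covered √(1.4² + 1.5²) ≈ 2.1 units.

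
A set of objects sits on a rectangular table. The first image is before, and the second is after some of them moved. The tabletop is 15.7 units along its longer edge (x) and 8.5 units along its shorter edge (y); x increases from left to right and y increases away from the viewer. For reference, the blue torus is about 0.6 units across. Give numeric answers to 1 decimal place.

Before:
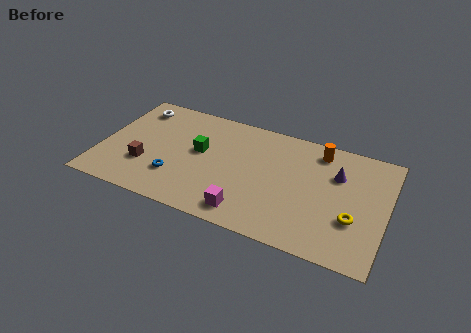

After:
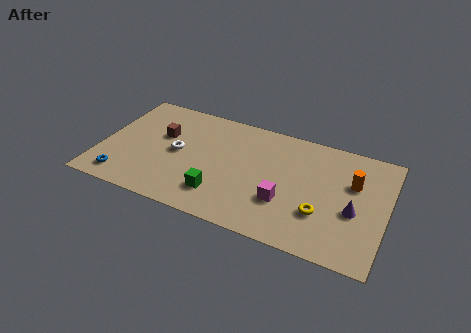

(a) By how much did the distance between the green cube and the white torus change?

-1.0

Before: roughly 4.5 units apart; after: 3.5. That's 1.0 units closer together.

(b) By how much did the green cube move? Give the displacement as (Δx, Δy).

(1.4, -2.8)

The green cube was at about (5.4, 4.8) and moved to about (6.8, 2.0).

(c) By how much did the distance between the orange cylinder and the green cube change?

+1.0

They were about 6.8 units apart before and 7.8 after — 1.0 units further apart.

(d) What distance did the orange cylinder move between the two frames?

2.6

From (11.8, 7.2) to (13.8, 5.5), the orange cylinder covered √(2.0² + 1.7²) ≈ 2.6 units.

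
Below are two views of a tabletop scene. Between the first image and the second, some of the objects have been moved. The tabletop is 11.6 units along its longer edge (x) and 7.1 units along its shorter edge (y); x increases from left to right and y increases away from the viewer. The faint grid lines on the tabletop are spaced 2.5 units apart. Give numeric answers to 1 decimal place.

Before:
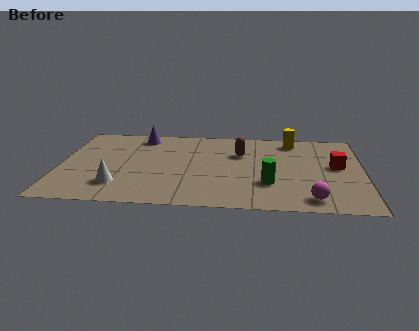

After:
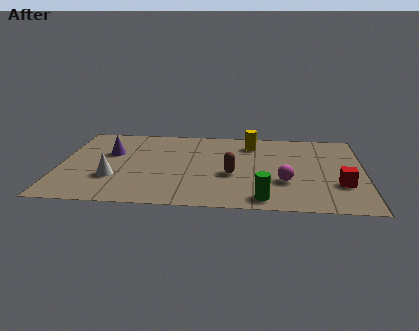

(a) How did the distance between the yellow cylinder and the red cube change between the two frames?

+2.0

Before: roughly 2.8 units apart; after: 4.8. That's 2.0 units further apart.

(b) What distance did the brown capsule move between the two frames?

1.9

The brown capsule was near (6.9, 4.8) before and (6.6, 2.9) after, so it travelled √(0.3² + 1.9²) ≈ 1.9 units.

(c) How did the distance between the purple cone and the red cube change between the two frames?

+1.2

Before: roughly 7.9 units apart; after: 9.1. That's 1.2 units further apart.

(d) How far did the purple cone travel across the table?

1.9

The purple cone was near (3.0, 6.1) before and (1.9, 4.5) after, so it travelled √(1.1² + 1.6²) ≈ 1.9 units.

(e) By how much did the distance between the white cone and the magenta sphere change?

-0.8

The distance was about 7.3 in the first image and 6.5 in the second, so they moved 0.8 units closer together.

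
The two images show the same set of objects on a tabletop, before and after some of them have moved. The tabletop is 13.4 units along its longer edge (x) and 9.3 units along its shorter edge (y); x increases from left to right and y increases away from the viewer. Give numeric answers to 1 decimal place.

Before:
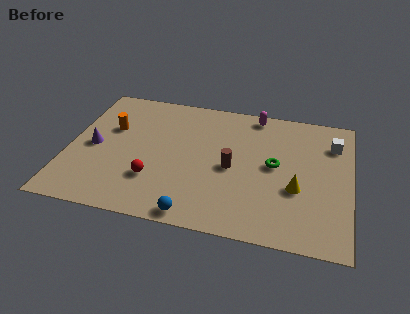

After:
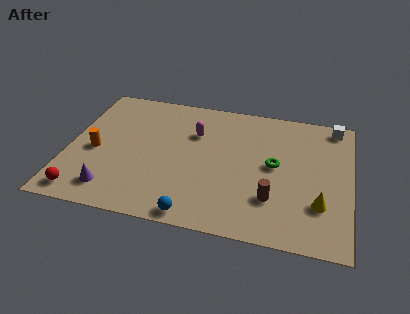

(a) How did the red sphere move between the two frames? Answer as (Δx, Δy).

(-3.2, -1.6)

The red sphere started near (4.2, 2.7) and ended near (1.0, 1.1).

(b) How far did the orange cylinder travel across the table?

1.9

The orange cylinder was near (1.9, 5.9) before and (1.3, 4.1) after, so it travelled √(0.6² + 1.8²) ≈ 1.9 units.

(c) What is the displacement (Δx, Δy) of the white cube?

(0.0, 1.3)

From the two frames, the white cube sits at roughly (12.5, 7.0) before and (12.5, 8.3) after.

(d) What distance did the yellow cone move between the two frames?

1.4

The yellow cone moved from about (10.9, 3.5) to (12.0, 2.7), a distance of √(1.1² + 0.8²) ≈ 1.4.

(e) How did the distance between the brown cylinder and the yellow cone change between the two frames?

-1.0

They were about 3.2 units apart before and 2.2 after — 1.0 units closer together.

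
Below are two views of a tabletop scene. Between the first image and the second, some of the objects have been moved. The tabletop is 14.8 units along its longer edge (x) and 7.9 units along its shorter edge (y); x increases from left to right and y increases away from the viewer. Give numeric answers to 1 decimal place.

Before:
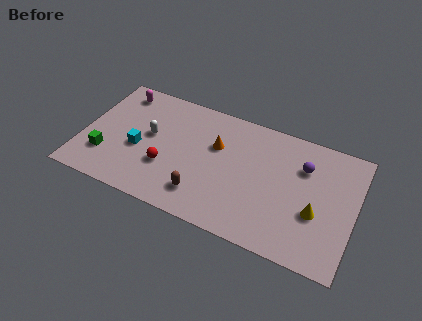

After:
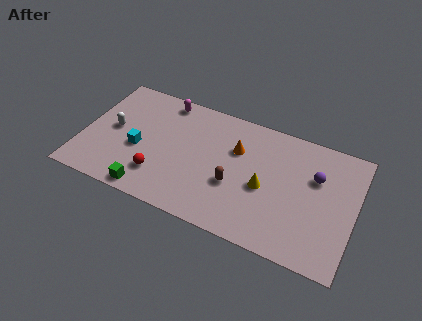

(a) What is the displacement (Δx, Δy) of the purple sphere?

(0.7, -0.4)

The purple sphere started near (11.9, 5.6) and ended near (12.6, 5.2).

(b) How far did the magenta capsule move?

2.5

The magenta capsule was near (1.6, 6.7) before and (4.1, 7.0) after, so it travelled √(2.5² + 0.3²) ≈ 2.5 units.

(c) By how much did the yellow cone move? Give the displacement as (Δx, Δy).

(-2.8, 0.5)

The yellow cone was at about (12.8, 3.0) and moved to about (10.0, 3.5).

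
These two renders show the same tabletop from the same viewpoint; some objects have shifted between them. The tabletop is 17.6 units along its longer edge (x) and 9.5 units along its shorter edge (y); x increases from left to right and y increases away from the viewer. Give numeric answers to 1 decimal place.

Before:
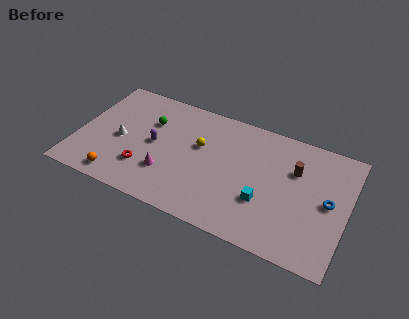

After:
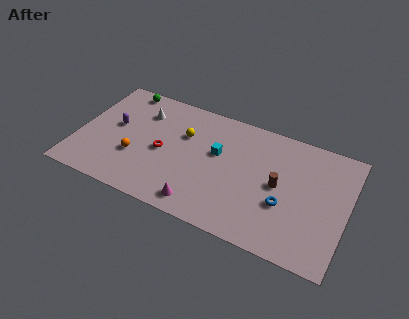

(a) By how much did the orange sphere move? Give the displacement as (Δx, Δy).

(0.8, 2.1)

From the two frames, the orange sphere sits at roughly (3.1, 1.2) before and (3.9, 3.3) after.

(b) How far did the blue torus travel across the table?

3.0

The blue torus was near (16.4, 4.8) before and (13.7, 3.5) after, so it travelled √(2.7² + 1.3²) ≈ 3.0 units.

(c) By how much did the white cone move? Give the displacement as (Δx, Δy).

(1.1, 2.8)

The white cone was at about (2.8, 4.3) and moved to about (3.9, 7.1).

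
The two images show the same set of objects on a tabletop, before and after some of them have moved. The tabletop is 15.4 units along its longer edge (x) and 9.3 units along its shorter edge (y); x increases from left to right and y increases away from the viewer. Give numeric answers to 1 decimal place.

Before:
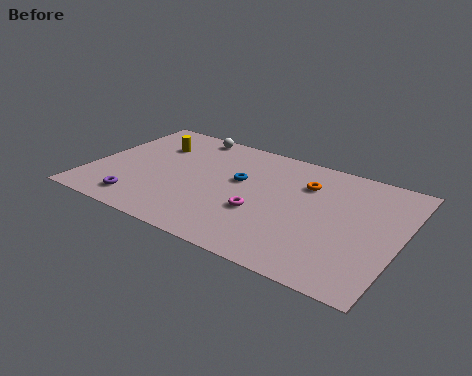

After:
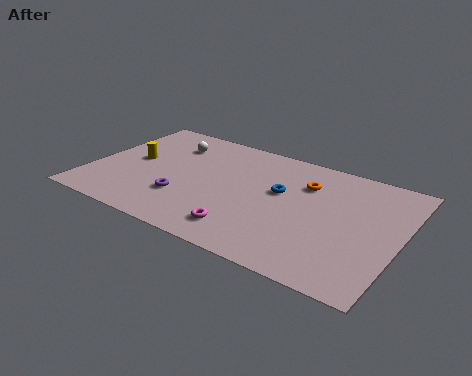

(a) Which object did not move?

the orange torus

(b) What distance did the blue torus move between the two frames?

2.1

From (7.3, 5.5) to (9.4, 5.5), the blue torus covered √(2.1² + 0.0²) ≈ 2.1 units.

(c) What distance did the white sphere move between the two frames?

1.5

The white sphere moved from about (4.2, 8.4) to (3.5, 7.1), a distance of √(0.7² + 1.3²) ≈ 1.5.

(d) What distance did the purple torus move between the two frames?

2.4

The purple torus moved from about (2.9, 1.5) to (4.9, 2.8), a distance of √(2.0² + 1.3²) ≈ 2.4.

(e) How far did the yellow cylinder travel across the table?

1.9

The yellow cylinder was near (2.7, 6.7) before and (2.0, 4.9) after, so it travelled √(0.7² + 1.8²) ≈ 1.9 units.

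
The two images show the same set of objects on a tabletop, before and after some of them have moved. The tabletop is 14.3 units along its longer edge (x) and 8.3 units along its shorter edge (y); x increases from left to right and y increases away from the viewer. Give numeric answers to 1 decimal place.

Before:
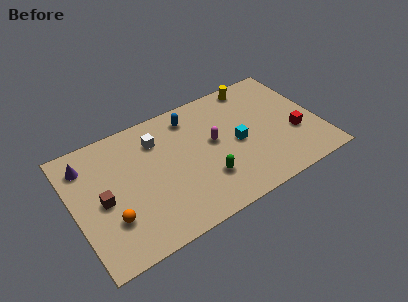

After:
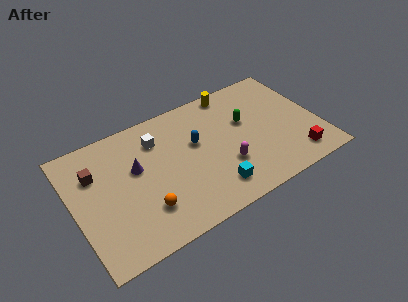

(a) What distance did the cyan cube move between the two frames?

2.9

The cyan cube moved from about (9.5, 3.9) to (7.7, 1.6), a distance of √(1.8² + 2.3²) ≈ 2.9.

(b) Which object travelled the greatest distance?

the green capsule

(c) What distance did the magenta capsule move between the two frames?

1.9

The magenta capsule was near (8.2, 4.6) before and (8.6, 2.7) after, so it travelled √(0.4² + 1.9²) ≈ 1.9 units.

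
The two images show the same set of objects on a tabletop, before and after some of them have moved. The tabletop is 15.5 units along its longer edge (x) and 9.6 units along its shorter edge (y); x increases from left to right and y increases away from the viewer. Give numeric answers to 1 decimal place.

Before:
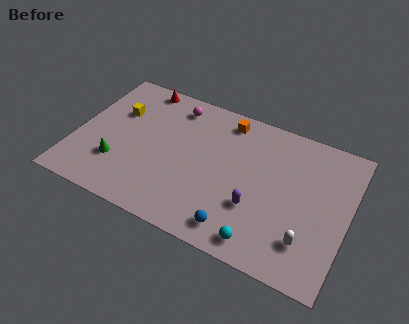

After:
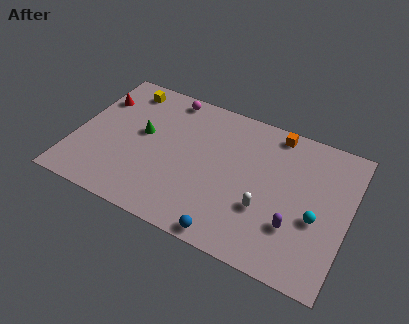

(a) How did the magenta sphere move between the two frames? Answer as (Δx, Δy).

(-0.4, 0.5)

The magenta sphere started near (5.2, 8.1) and ended near (4.8, 8.6).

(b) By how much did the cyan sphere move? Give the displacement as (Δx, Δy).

(2.7, 2.7)

The cyan sphere was at about (11.1, 1.2) and moved to about (13.8, 3.9).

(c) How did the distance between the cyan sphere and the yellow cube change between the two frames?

+1.9

They were about 10.4 units apart before and 12.3 after — 1.9 units further apart.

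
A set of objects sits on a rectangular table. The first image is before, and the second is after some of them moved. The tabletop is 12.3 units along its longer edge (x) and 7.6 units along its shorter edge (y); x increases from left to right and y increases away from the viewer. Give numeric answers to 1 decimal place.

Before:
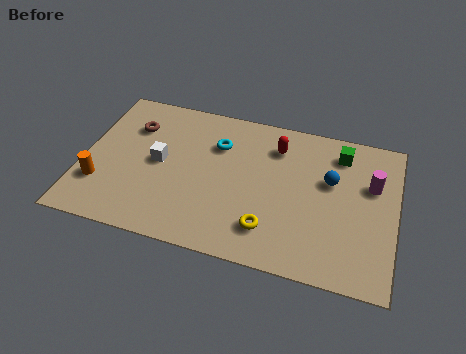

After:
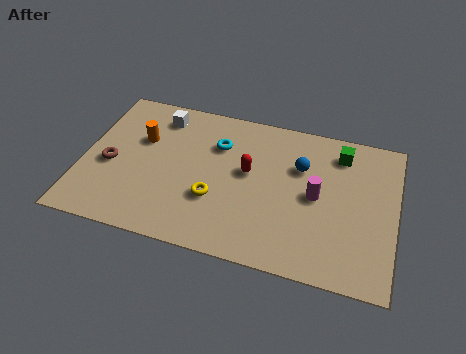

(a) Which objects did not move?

the green cube and the cyan torus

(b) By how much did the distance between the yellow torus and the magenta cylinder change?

-0.9

They were about 5.0 units apart before and 4.1 after — 0.9 units closer together.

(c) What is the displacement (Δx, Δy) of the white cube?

(-0.2, 2.4)

The white cube was at about (3.0, 3.9) and moved to about (2.8, 6.3).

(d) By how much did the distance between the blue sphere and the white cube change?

-0.9

They were about 6.7 units apart before and 5.8 after — 0.9 units closer together.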